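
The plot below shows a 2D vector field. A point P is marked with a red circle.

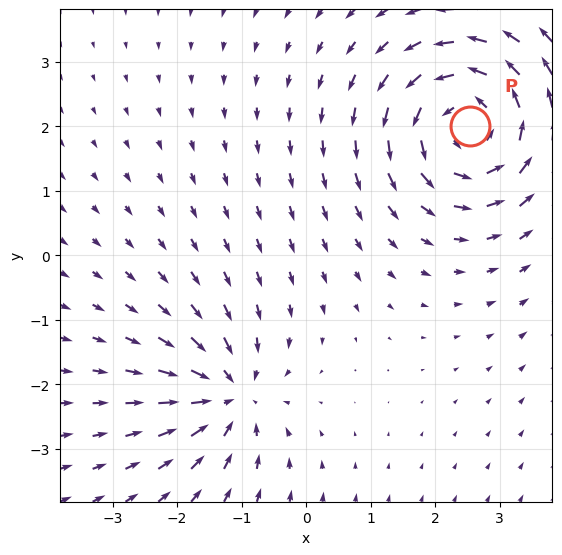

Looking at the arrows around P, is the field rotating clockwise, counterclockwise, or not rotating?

Near P at (2.5, 2.0) the arrows circulate counterclockwise. The curl (z-component) there is about +5; positive curl means counterclockwise rotation.

counterclockwise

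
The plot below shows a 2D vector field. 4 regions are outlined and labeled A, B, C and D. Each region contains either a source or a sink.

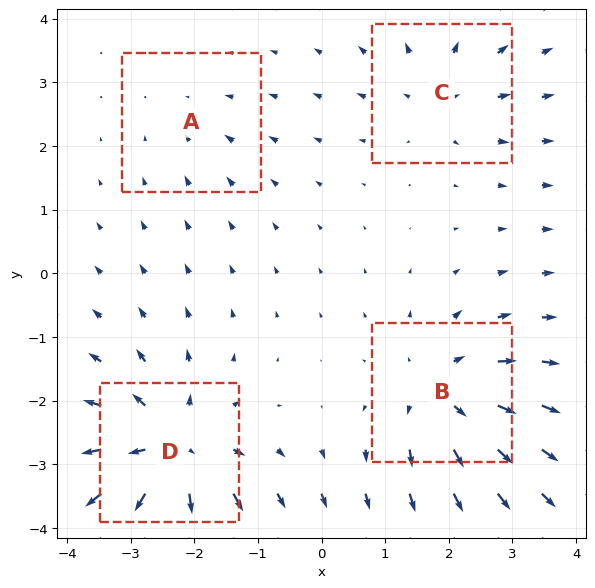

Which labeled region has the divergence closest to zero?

Divergence at each region's feature centre — A: about -2, B: about +5, C: about +4, D: about +7. Region A is closest to zero.

A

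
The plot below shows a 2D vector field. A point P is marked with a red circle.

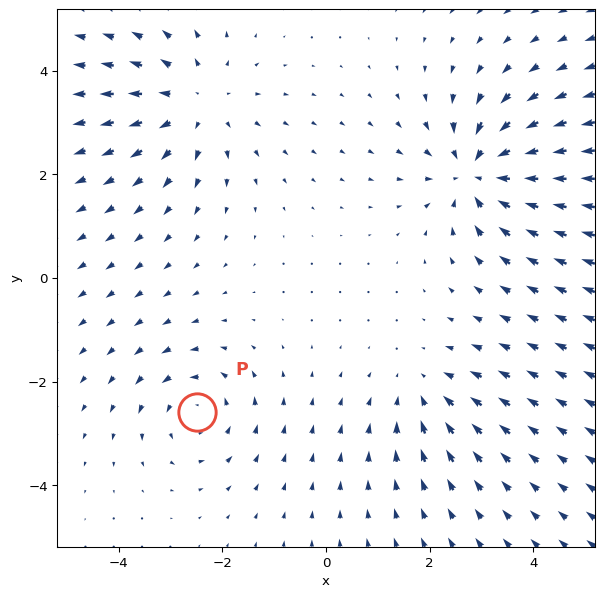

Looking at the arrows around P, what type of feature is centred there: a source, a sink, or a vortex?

vortex

At P (-2.5, -2.6) the arrows circulate counterclockwise. Divergence ≈0, curl about +3 — near-zero divergence with nonzero curl is a vortex.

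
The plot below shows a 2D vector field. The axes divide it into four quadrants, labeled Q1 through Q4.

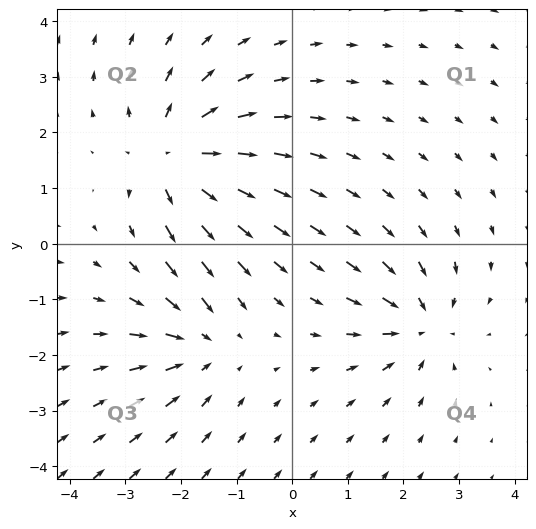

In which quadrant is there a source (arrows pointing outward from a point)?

Q2

The source sits at approximately (-2.1, 1.6), which lies in quadrant Q2. The divergence there is about +4, positive as expected for a source.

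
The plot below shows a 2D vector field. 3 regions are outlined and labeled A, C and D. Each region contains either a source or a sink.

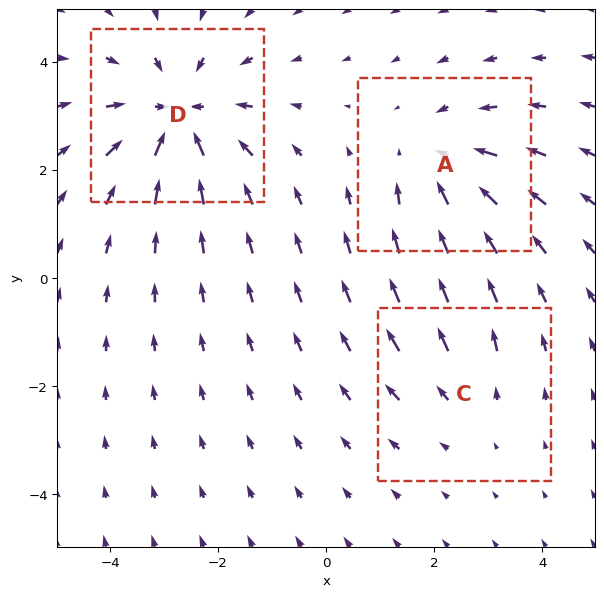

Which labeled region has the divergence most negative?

Divergence at each region's feature centre — A: about -3, C: about +2, D: about -4. Region D is most negative.

D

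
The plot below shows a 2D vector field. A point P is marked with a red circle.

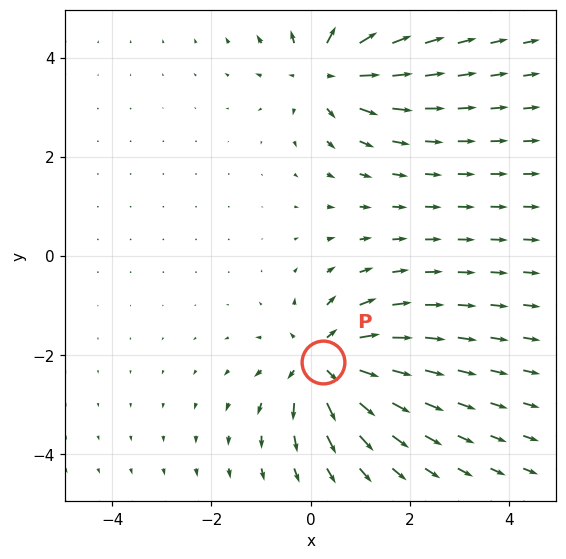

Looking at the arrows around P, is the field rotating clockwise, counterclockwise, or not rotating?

Near P at (0.3, -2.1) the arrows show no circulation. The curl there is ≈0.

not rotating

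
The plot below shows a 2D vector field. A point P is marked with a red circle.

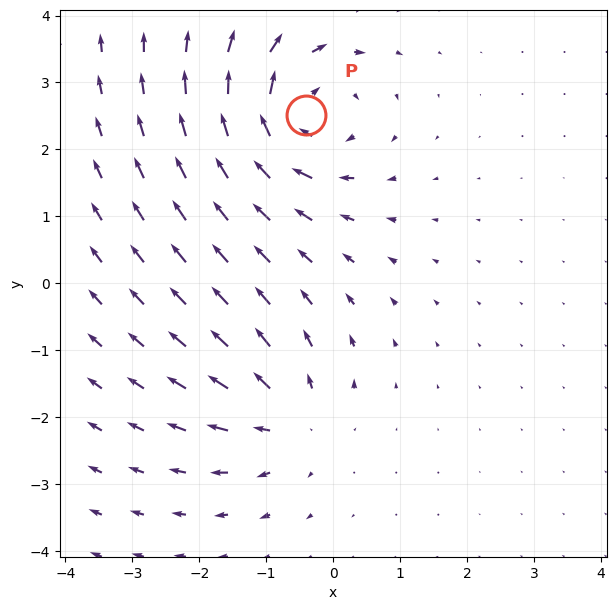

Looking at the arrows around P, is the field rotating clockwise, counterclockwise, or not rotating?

clockwise

Near P at (-0.4, 2.5) the arrows circulate clockwise. The curl (z-component) there is about -5; negative curl means clockwise rotation.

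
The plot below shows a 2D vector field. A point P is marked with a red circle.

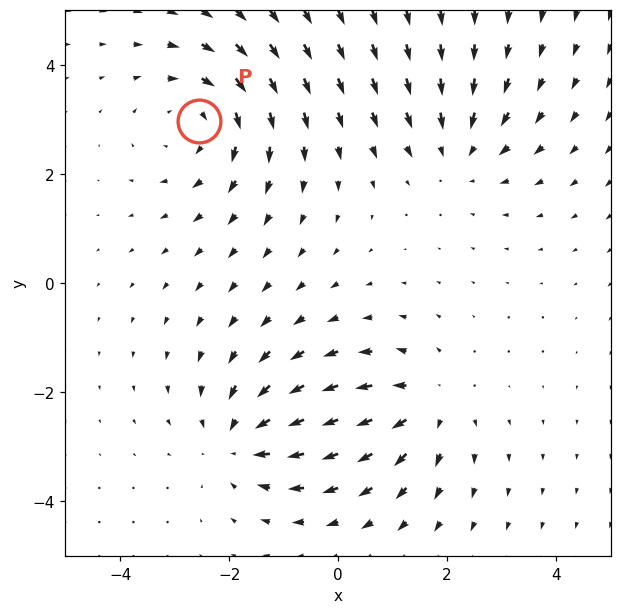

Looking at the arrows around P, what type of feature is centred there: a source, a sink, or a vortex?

At P (-2.6, 3.0) the arrows circulate clockwise. Divergence ≈0, curl about -3 — near-zero divergence with nonzero curl is a vortex.

vortex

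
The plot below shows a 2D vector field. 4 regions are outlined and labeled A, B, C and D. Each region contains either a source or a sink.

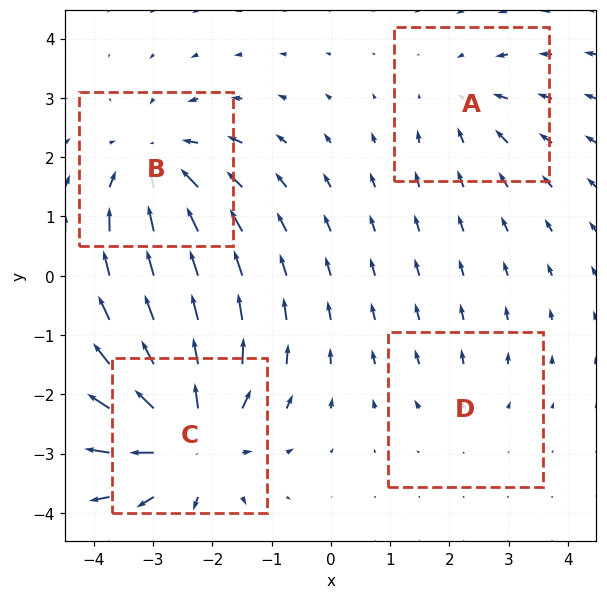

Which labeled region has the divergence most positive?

C

Divergence at each region's feature centre — A: about -3, B: about -5, C: about +7, D: about +2. Region C is most positive.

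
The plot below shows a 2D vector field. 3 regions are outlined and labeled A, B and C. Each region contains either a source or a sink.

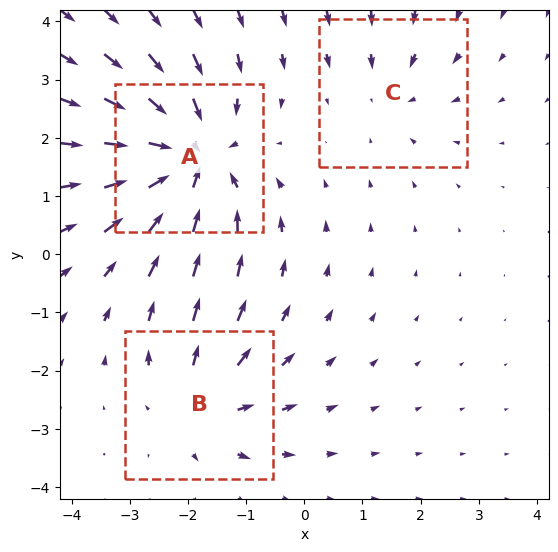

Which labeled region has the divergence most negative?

Divergence at each region's feature centre — A: about -5, B: about +3, C: about -2. Region A is most negative.

A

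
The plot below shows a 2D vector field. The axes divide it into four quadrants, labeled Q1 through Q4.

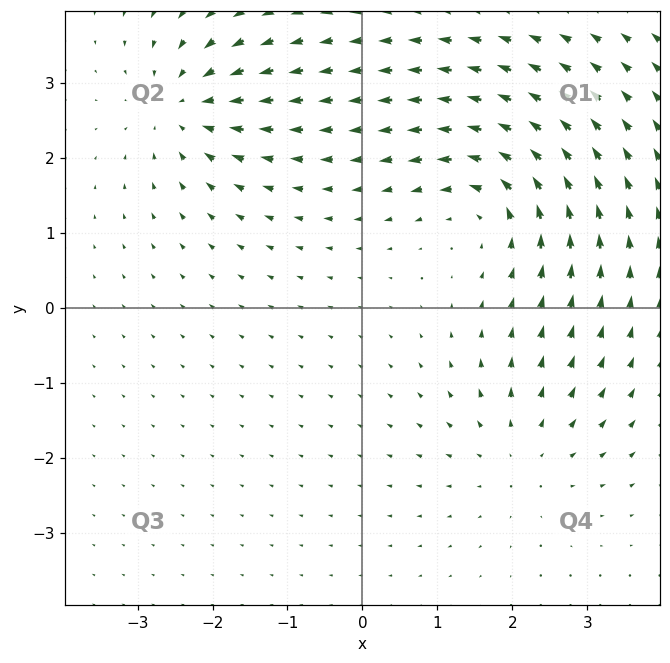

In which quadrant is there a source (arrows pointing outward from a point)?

Q4

The source sits at approximately (2.1, -1.9), which lies in quadrant Q4. The divergence there is about +3, positive as expected for a source.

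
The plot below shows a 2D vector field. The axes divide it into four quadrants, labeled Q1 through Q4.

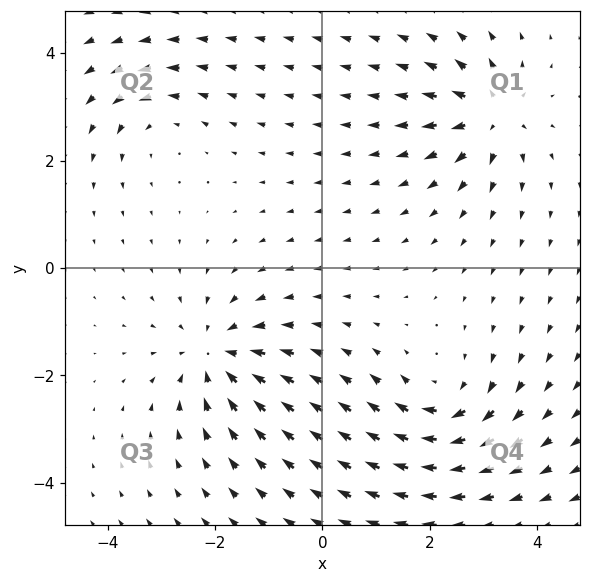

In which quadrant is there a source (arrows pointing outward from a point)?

The source sits at approximately (3.1, 2.8), which lies in quadrant Q1. The divergence there is about +5, positive as expected for a source.

Q1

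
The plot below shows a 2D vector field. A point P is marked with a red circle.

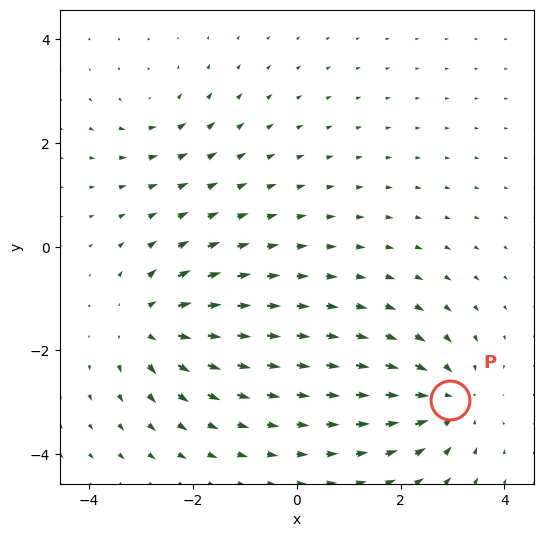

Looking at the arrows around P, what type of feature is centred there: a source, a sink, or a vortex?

At P (2.9, -3.0) the arrows converge inward. Divergence about -5, curl ≈0 — negative divergence with near-zero curl is a sink.

sink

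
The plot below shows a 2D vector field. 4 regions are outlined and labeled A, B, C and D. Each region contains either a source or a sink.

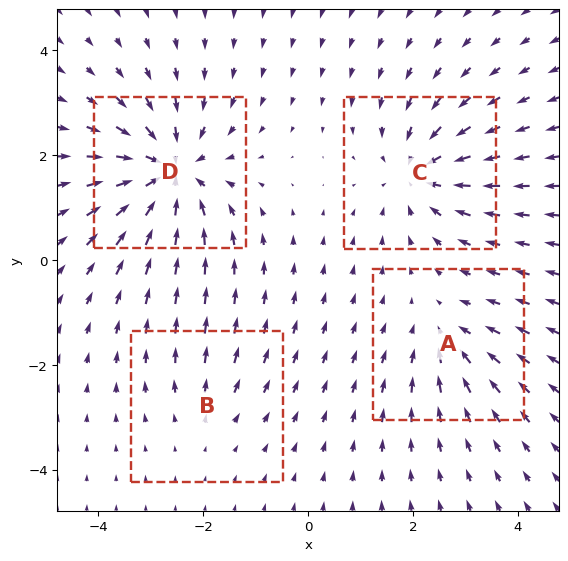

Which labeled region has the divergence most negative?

D

Divergence at each region's feature centre — A: about -3, B: about +2, C: about -5, D: about -7. Region D is most negative.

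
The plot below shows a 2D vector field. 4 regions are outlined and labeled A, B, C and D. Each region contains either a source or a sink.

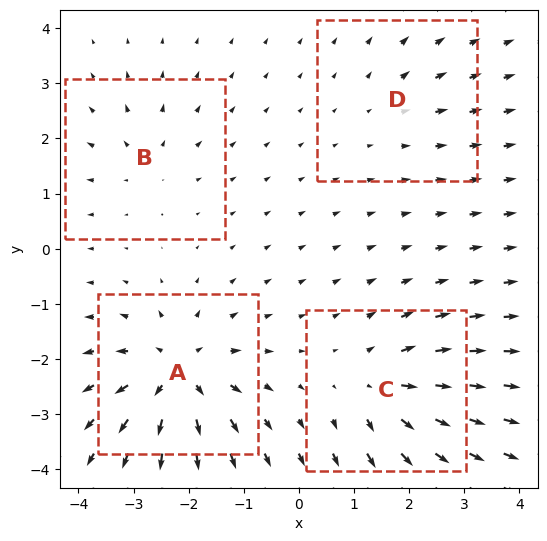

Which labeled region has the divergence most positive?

Divergence at each region's feature centre — A: about +8, B: about +4, C: about +6, D: about +2. Region A is most positive.

A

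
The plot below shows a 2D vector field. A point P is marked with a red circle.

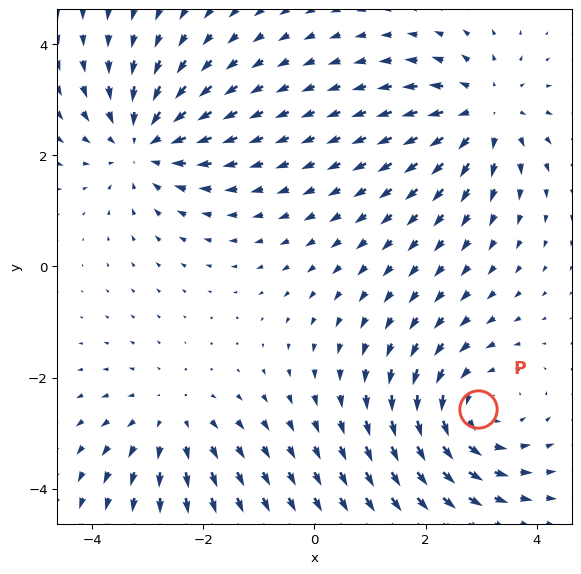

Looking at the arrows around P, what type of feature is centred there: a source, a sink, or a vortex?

vortex

At P (2.9, -2.6) the arrows circulate counterclockwise. Divergence ≈0, curl about +4 — near-zero divergence with nonzero curl is a vortex.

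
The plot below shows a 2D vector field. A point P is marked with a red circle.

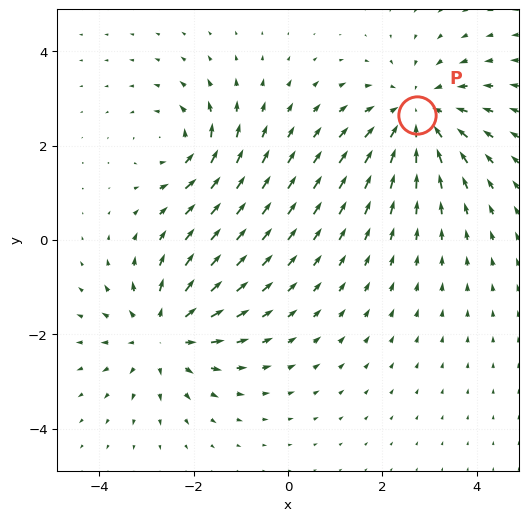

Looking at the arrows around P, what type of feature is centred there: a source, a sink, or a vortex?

At P (2.7, 2.6) the arrows converge inward. Divergence about -4, curl ≈0 — negative divergence with near-zero curl is a sink.

sink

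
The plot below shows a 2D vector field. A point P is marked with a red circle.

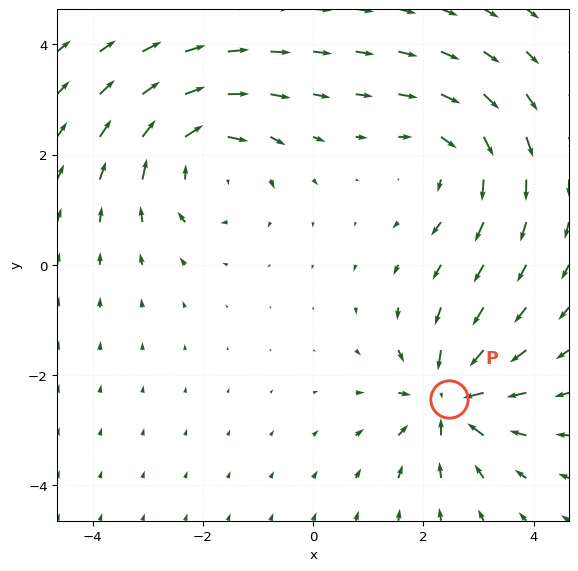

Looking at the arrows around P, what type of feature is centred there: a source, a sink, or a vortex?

At P (2.5, -2.4) the arrows converge inward. Divergence about -5, curl ≈0 — negative divergence with near-zero curl is a sink.

sink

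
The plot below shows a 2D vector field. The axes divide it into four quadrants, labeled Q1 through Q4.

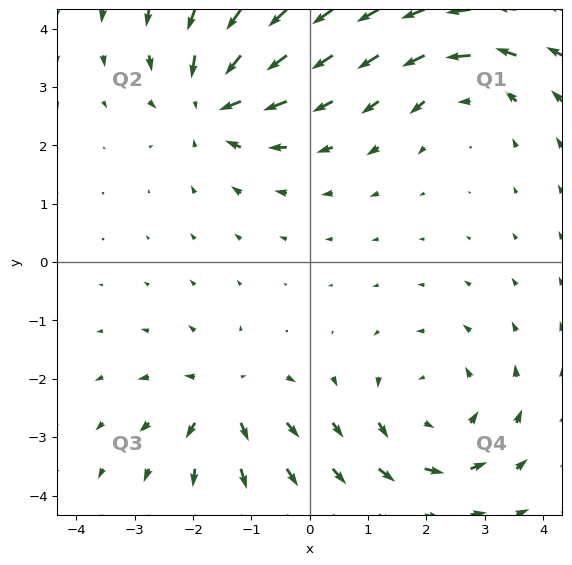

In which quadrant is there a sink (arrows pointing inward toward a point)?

Q2

The sink sits at approximately (-1.7, 2.7), which lies in quadrant Q2. The divergence there is about -6, negative as expected for a sink.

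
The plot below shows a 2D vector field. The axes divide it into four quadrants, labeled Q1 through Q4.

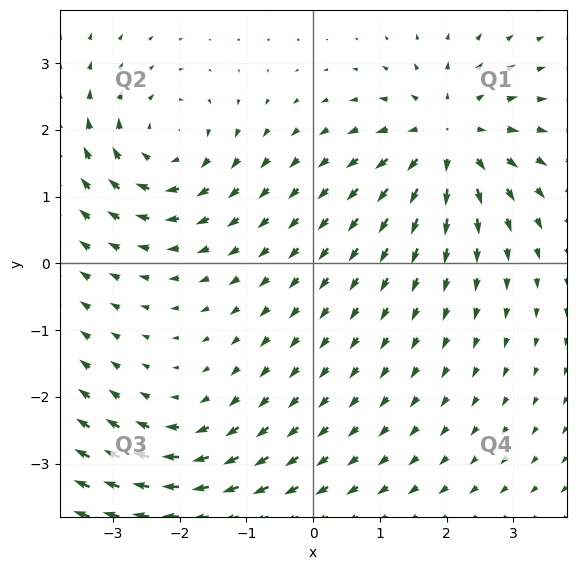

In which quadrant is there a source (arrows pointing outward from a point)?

Q1

The source sits at approximately (2.0, 1.9), which lies in quadrant Q1. The divergence there is about +6, positive as expected for a source.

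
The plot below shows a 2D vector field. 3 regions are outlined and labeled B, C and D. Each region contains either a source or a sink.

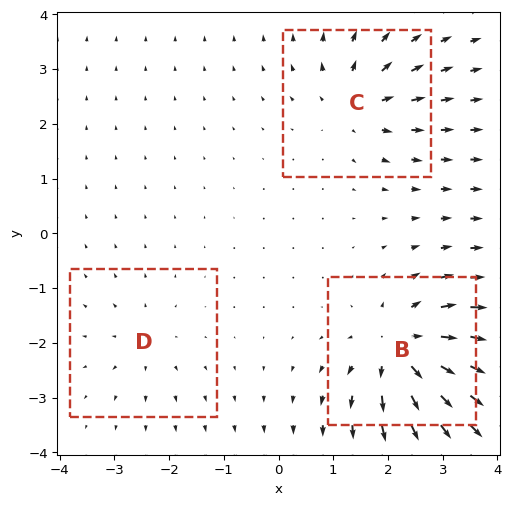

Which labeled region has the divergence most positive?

Divergence at each region's feature centre — B: about +6, C: about +4, D: about +2. Region B is most positive.

B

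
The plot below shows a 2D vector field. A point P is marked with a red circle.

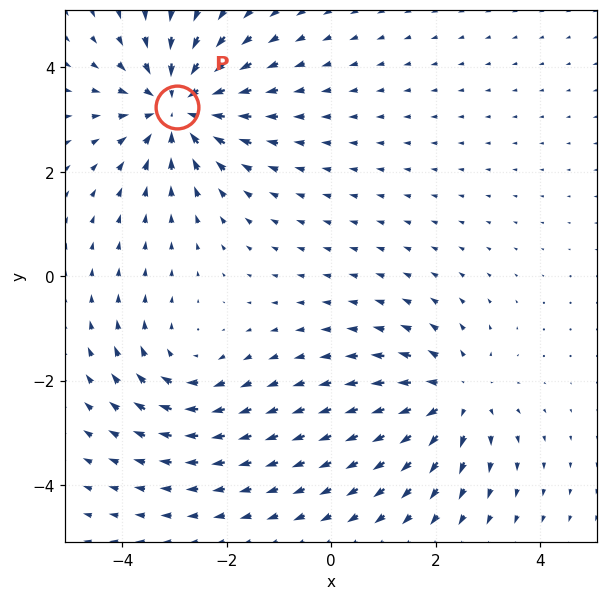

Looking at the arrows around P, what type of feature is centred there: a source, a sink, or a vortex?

At P (-2.9, 3.2) the arrows converge inward. Divergence about -5, curl ≈0 — negative divergence with near-zero curl is a sink.

sink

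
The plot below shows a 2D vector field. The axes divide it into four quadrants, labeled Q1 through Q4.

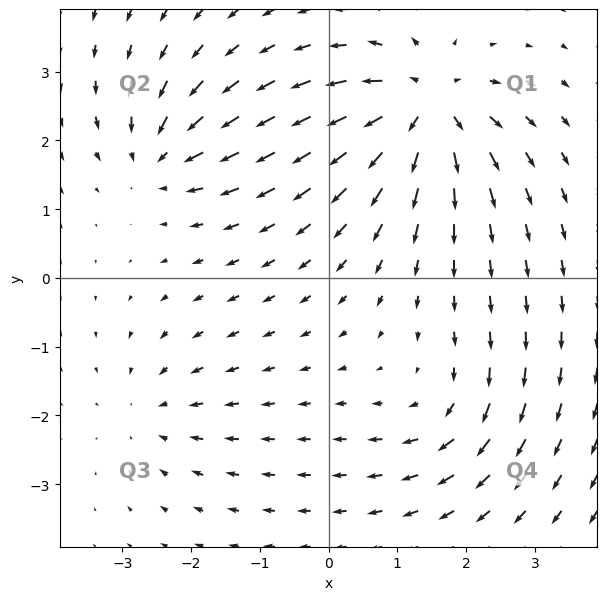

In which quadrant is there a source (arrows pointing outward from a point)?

Q1

The source sits at approximately (1.4, 2.5), which lies in quadrant Q1. The divergence there is about +7, positive as expected for a source.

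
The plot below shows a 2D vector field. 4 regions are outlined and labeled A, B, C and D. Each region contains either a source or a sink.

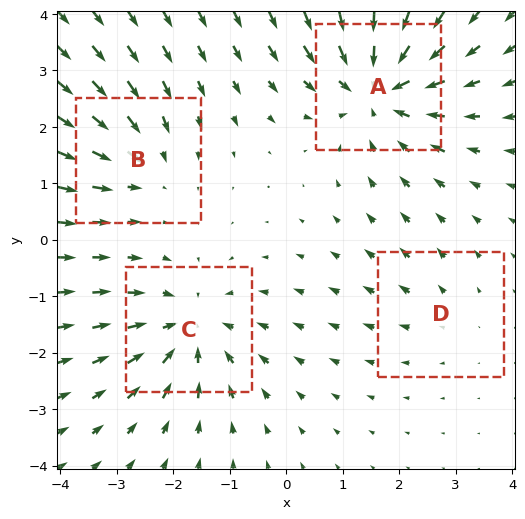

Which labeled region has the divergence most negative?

A

Divergence at each region's feature centre — A: about -6, B: about -4, C: about -5, D: about +2. Region A is most negative.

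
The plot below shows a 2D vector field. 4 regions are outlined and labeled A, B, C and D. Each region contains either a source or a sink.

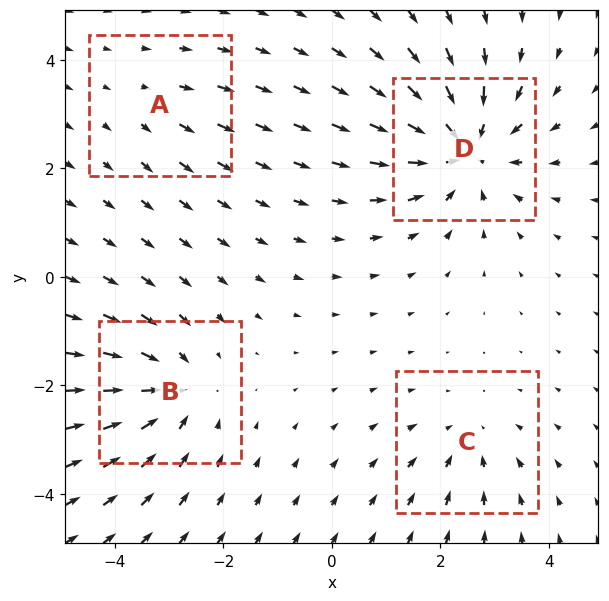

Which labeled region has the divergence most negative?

D

Divergence at each region's feature centre — A: about +2, B: about -4, C: about -3, D: about -6. Region D is most negative.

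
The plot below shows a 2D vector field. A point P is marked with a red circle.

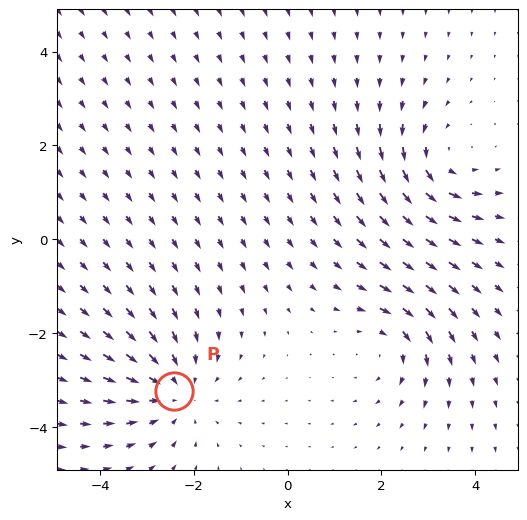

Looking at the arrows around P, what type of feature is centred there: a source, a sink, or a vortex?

sink

At P (-2.4, -3.2) the arrows converge inward. Divergence about -3, curl ≈0 — negative divergence with near-zero curl is a sink.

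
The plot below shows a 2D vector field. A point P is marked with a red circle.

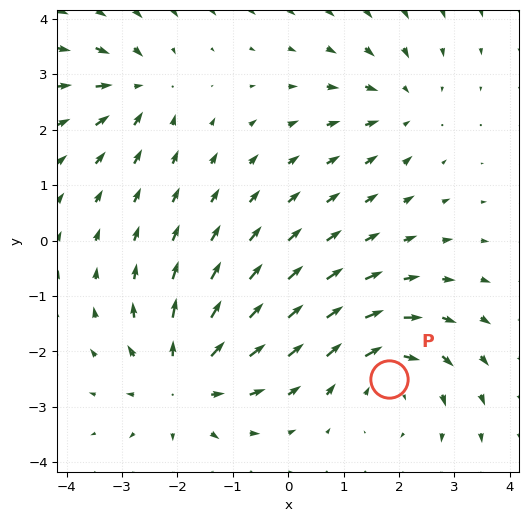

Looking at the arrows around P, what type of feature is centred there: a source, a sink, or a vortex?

At P (1.8, -2.5) the arrows circulate clockwise. Divergence ≈0, curl about -4 — near-zero divergence with nonzero curl is a vortex.

vortex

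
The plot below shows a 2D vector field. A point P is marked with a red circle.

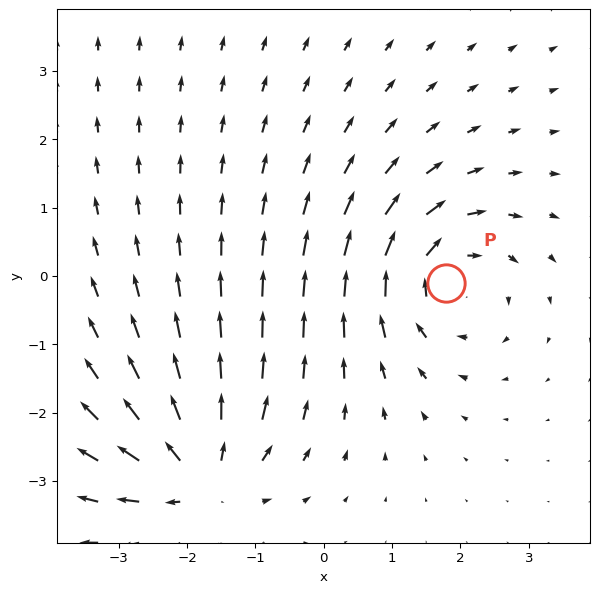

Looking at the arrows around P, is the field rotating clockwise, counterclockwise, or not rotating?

clockwise

Near P at (1.8, -0.1) the arrows circulate clockwise. The curl (z-component) there is about -5; negative curl means clockwise rotation.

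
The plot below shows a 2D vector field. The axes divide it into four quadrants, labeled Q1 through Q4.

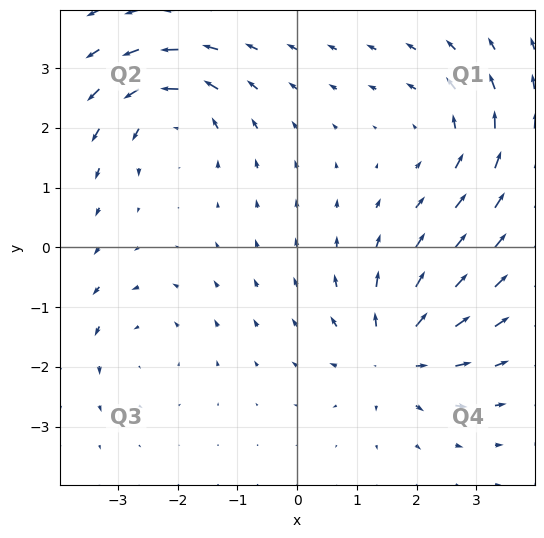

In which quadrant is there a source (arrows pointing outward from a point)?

The source sits at approximately (1.6, -1.8), which lies in quadrant Q4. The divergence there is about +5, positive as expected for a source.

Q4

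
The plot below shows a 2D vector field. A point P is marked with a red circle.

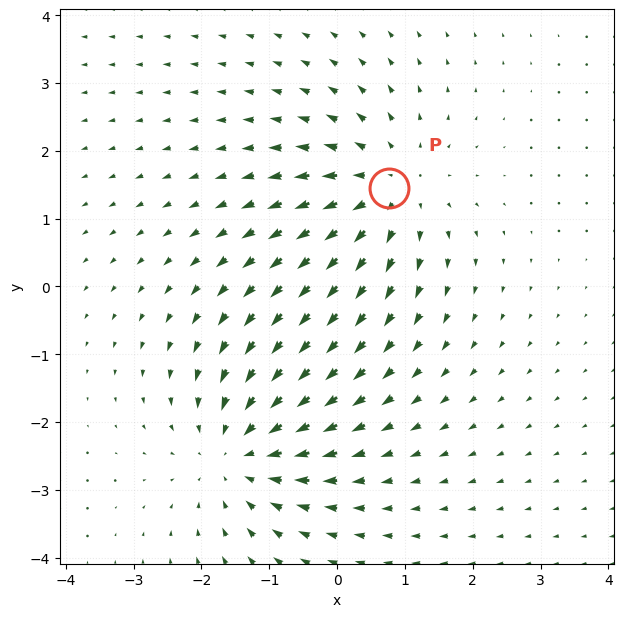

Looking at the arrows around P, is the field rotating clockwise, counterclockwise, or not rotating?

Near P at (0.8, 1.4) the arrows show no circulation. The curl there is ≈0.

not rotating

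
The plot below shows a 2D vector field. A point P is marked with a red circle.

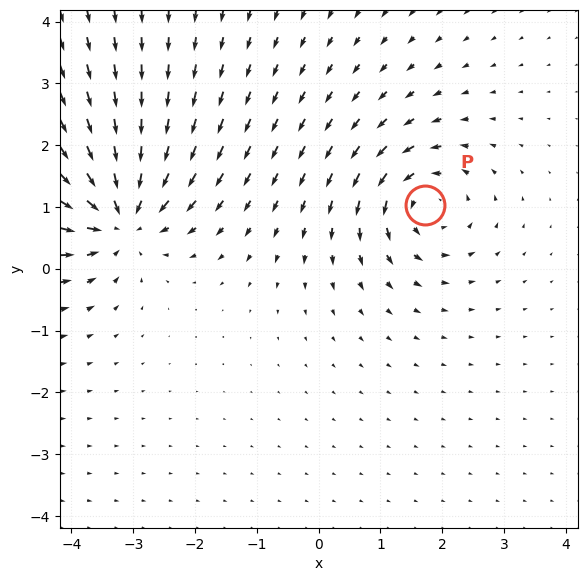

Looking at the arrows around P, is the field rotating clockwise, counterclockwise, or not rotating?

Near P at (1.7, 1.0) the arrows circulate counterclockwise. The curl (z-component) there is about +4; positive curl means counterclockwise rotation.

counterclockwise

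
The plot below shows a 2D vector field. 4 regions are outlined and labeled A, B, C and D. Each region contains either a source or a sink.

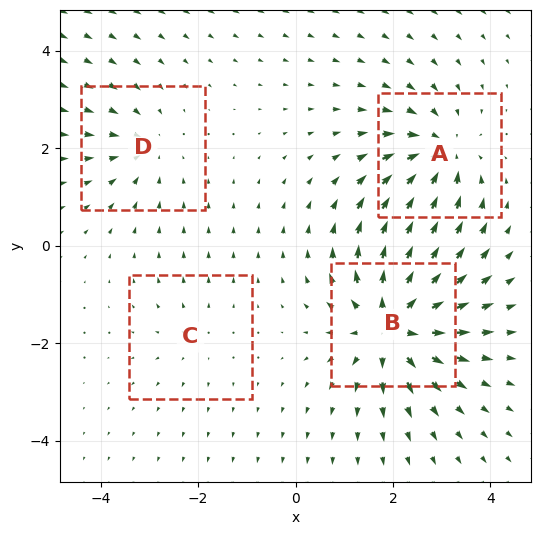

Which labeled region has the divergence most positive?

B

Divergence at each region's feature centre — A: about -5, B: about +7, C: about +2, D: about -3. Region B is most positive.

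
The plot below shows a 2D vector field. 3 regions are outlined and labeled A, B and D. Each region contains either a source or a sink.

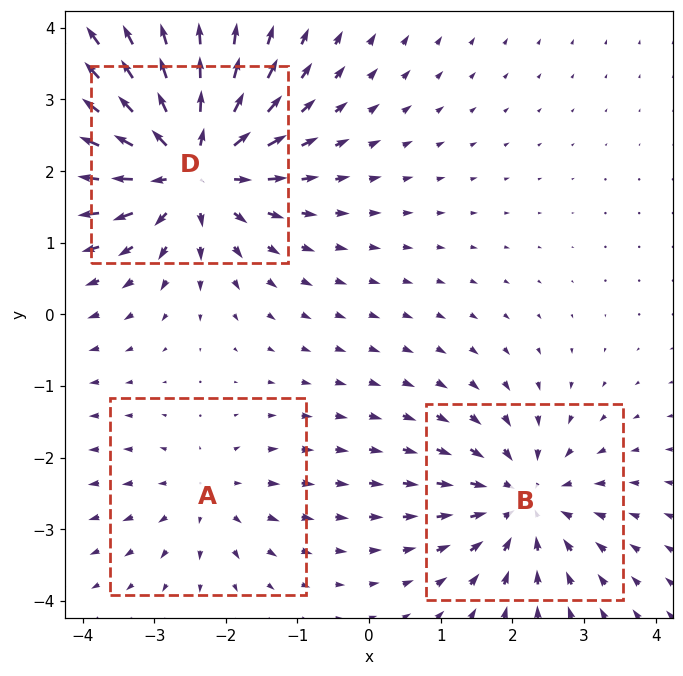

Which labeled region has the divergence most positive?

D

Divergence at each region's feature centre — A: about +2, B: about -4, D: about +5. Region D is most positive.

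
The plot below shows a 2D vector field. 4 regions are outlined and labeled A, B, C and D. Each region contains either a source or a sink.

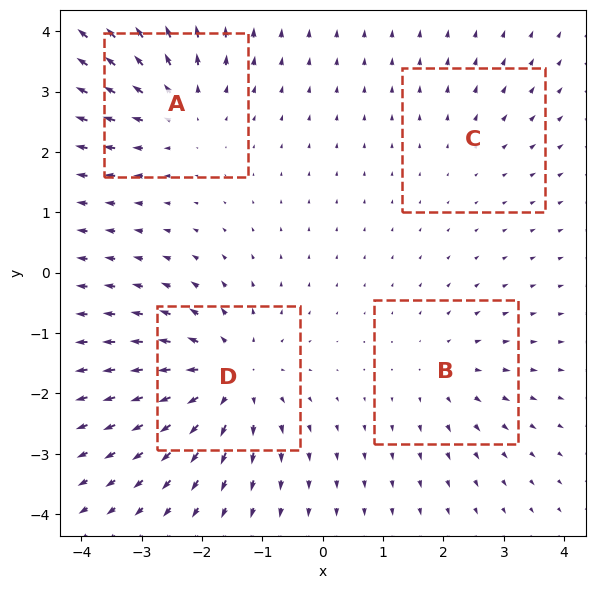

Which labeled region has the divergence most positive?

Divergence at each region's feature centre — A: about +4, B: about +3, C: about +2, D: about +6. Region D is most positive.

D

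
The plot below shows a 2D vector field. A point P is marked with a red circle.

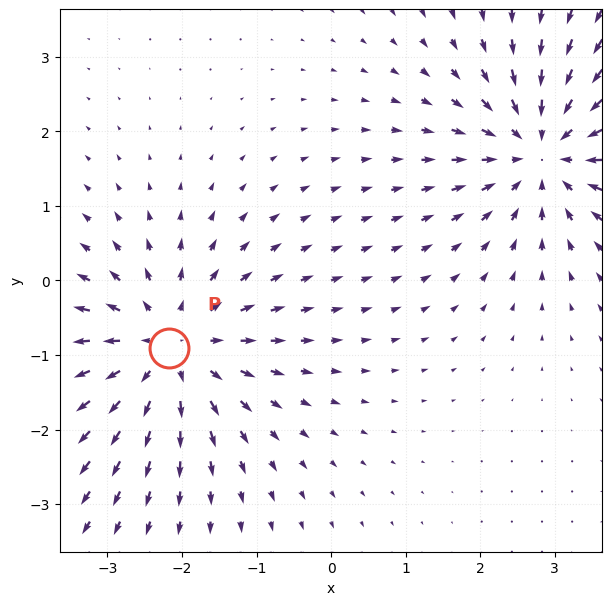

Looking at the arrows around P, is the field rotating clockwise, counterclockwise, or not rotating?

not rotating

Near P at (-2.2, -0.9) the arrows show no circulation. The curl there is ≈0.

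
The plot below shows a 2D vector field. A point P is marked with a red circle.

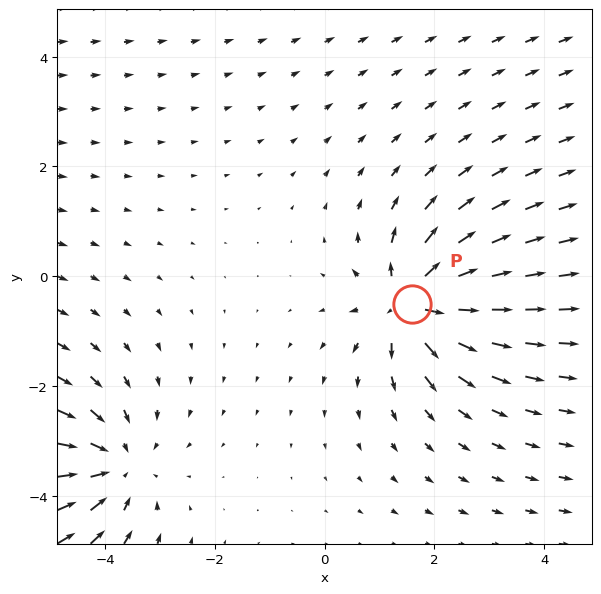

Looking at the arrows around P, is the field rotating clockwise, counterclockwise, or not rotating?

Near P at (1.6, -0.5) the arrows show no circulation. The curl there is ≈0.

not rotating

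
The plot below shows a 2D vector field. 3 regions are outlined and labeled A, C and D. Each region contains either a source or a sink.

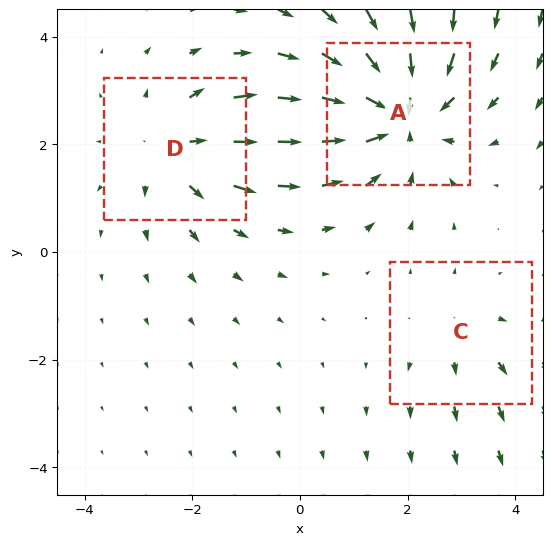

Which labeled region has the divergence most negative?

Divergence at each region's feature centre — A: about -4, C: about +2, D: about +3. Region A is most negative.

A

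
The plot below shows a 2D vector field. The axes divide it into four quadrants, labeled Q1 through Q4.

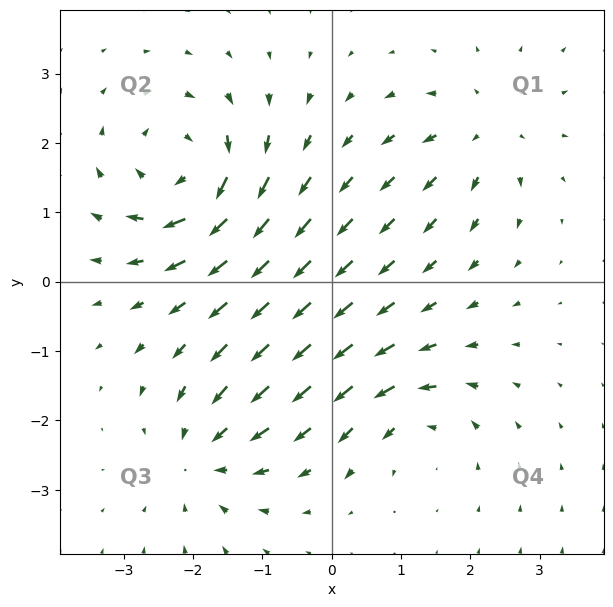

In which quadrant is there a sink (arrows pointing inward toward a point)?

Q3

The sink sits at approximately (-1.8, -2.5), which lies in quadrant Q3. The divergence there is about -4, negative as expected for a sink.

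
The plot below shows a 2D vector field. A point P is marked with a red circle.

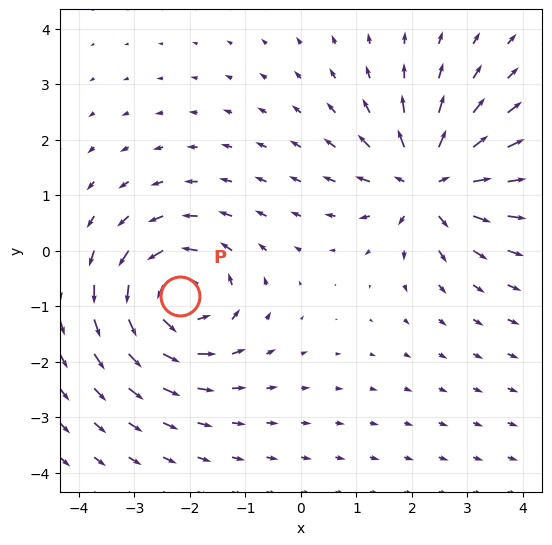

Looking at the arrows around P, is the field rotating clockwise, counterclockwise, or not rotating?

counterclockwise

Near P at (-2.2, -0.8) the arrows circulate counterclockwise. The curl (z-component) there is about +4; positive curl means counterclockwise rotation.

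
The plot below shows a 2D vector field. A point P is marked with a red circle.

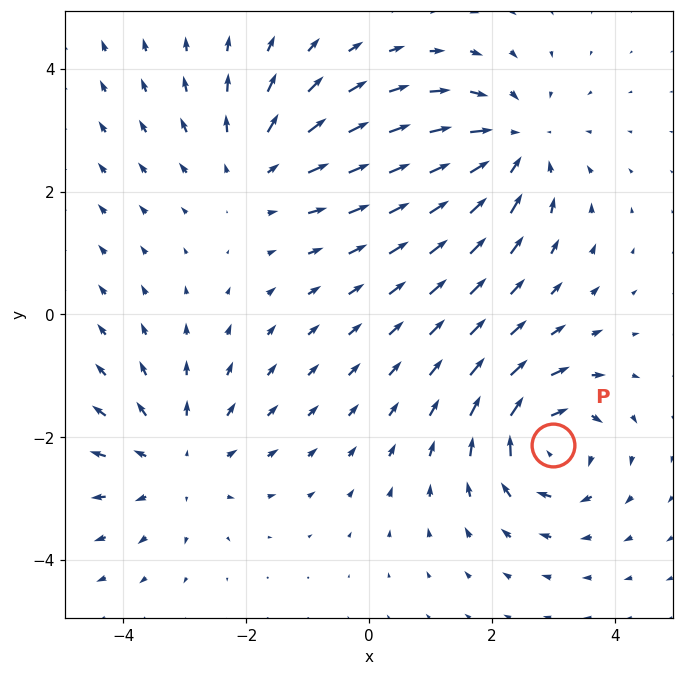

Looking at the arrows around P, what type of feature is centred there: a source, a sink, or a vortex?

At P (3.0, -2.1) the arrows circulate clockwise. Divergence ≈0, curl about -6 — near-zero divergence with nonzero curl is a vortex.

vortex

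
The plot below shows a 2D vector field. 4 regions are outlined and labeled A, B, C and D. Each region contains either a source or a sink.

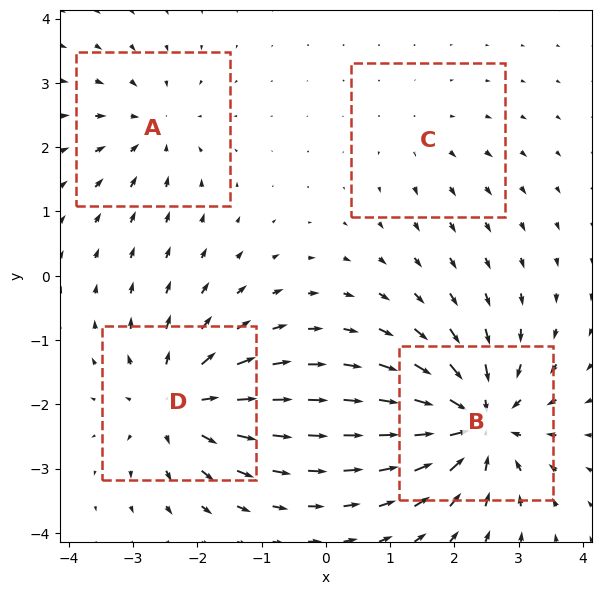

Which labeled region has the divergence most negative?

Divergence at each region's feature centre — A: about -4, B: about -8, C: about +2, D: about +6. Region B is most negative.

B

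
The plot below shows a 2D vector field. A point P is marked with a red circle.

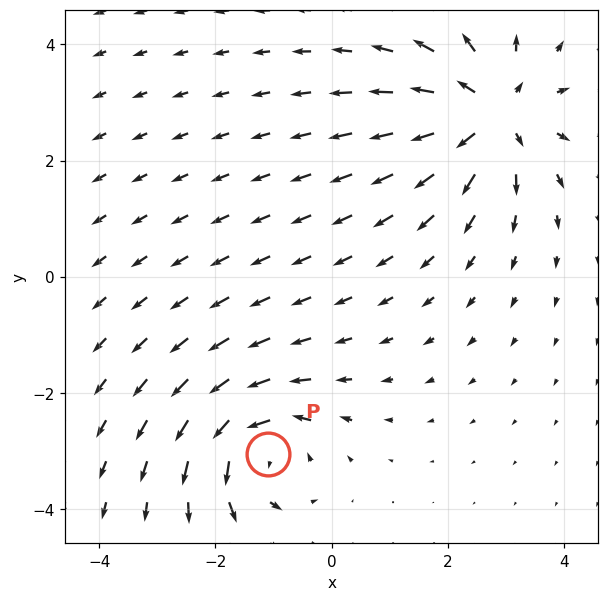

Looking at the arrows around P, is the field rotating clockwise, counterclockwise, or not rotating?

counterclockwise

Near P at (-1.1, -3.1) the arrows circulate counterclockwise. The curl (z-component) there is about +5; positive curl means counterclockwise rotation.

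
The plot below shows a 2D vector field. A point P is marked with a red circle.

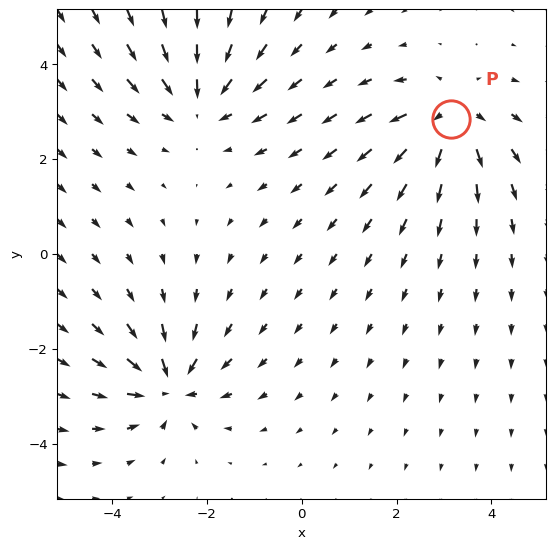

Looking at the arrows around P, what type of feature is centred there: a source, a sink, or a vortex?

source

At P (3.1, 2.8) the arrows spread outward. Divergence about +4, curl ≈0 — positive divergence with near-zero curl is a source.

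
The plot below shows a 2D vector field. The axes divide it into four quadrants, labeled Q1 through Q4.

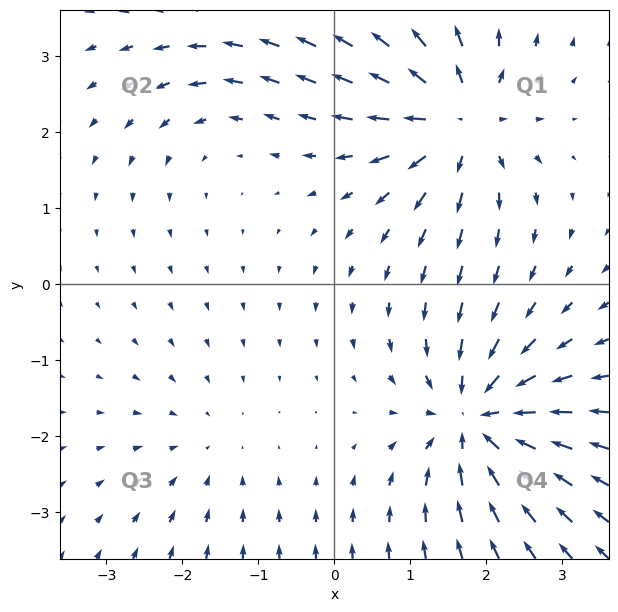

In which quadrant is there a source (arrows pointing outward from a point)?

The source sits at approximately (1.6, 2.2), which lies in quadrant Q1. The divergence there is about +6, positive as expected for a source.

Q1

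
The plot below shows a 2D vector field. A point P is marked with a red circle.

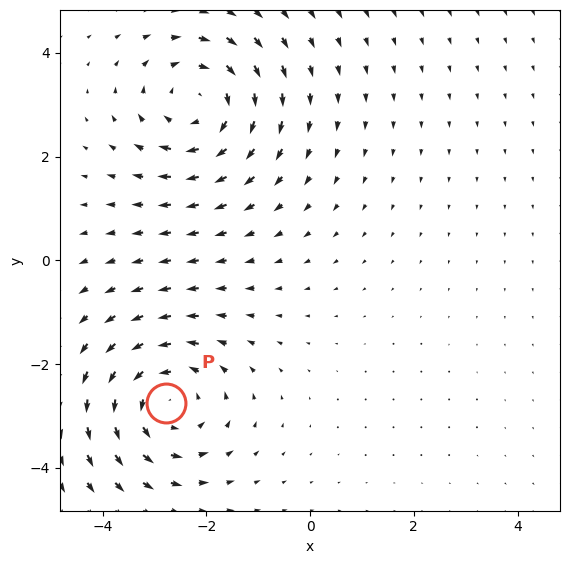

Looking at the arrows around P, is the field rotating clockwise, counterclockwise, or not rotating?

counterclockwise

Near P at (-2.8, -2.7) the arrows circulate counterclockwise. The curl (z-component) there is about +4; positive curl means counterclockwise rotation.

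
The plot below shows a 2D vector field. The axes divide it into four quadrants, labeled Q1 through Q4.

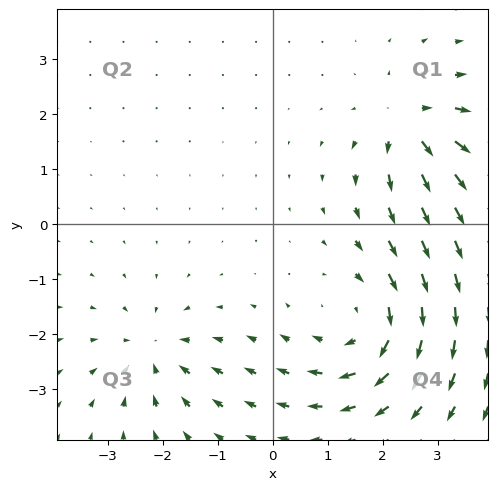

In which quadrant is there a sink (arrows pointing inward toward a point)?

The sink sits at approximately (-2.2, -2.3), which lies in quadrant Q3. The divergence there is about -4, negative as expected for a sink.

Q3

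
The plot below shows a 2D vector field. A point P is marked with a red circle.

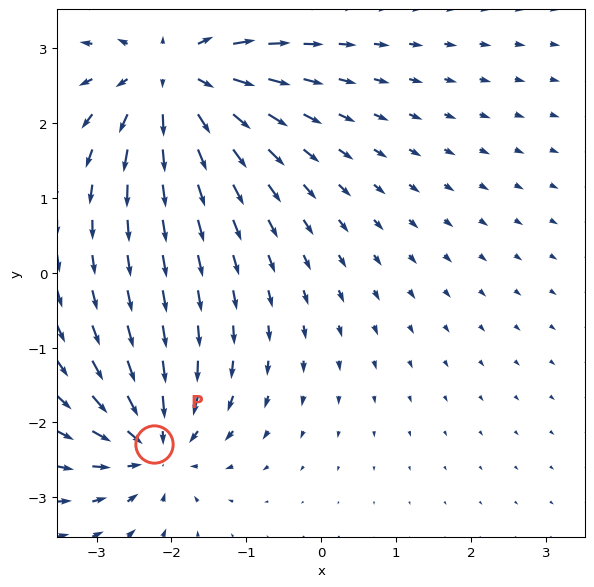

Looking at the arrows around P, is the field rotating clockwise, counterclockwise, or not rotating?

Near P at (-2.2, -2.3) the arrows show no circulation. The curl there is ≈0.

not rotating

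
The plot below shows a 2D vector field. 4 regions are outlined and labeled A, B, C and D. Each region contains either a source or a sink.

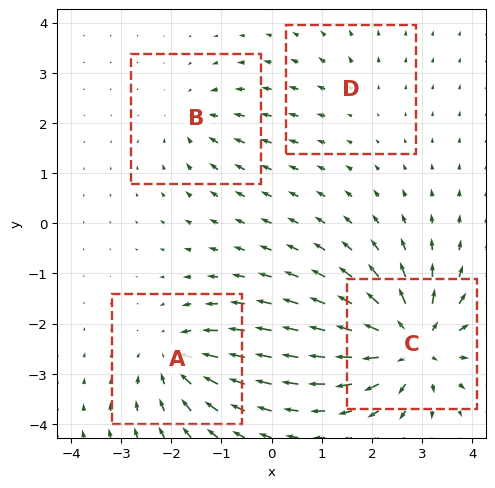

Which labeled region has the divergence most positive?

C

Divergence at each region's feature centre — A: about -5, B: about -3, C: about +8, D: about +2. Region C is most positive.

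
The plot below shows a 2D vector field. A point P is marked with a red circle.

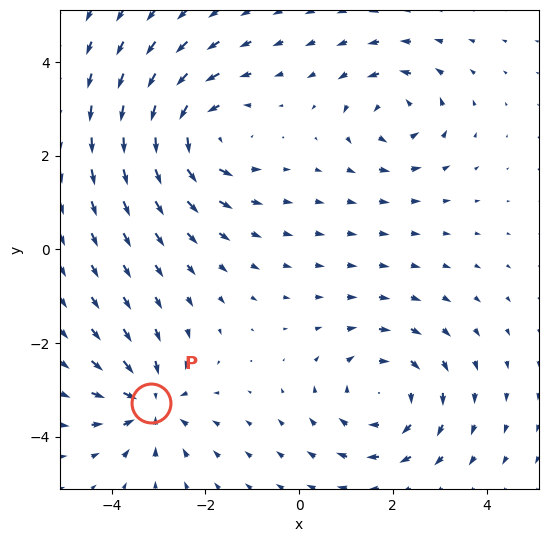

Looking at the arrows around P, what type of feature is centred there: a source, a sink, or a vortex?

At P (-3.2, -3.3) the arrows converge inward. Divergence about -5, curl ≈0 — negative divergence with near-zero curl is a sink.

sink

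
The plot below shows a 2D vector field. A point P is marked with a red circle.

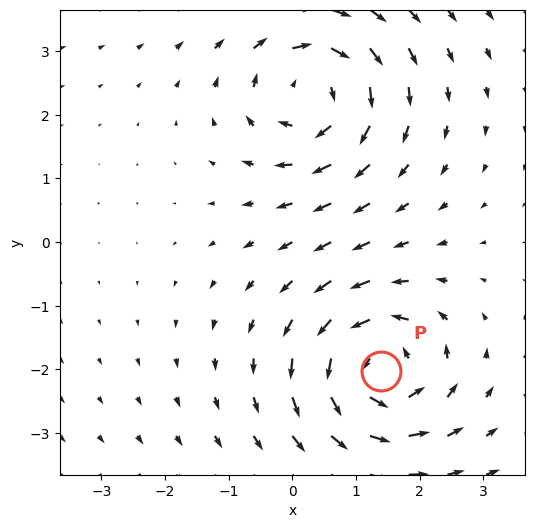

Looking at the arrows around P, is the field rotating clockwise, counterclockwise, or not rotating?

counterclockwise

Near P at (1.4, -2.0) the arrows circulate counterclockwise. The curl (z-component) there is about +5; positive curl means counterclockwise rotation.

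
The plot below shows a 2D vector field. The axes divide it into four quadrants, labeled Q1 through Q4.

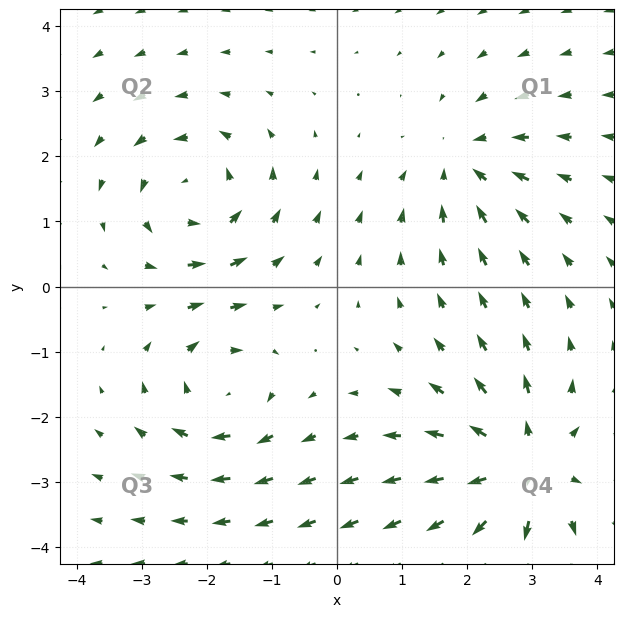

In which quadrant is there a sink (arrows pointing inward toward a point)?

Q1

The sink sits at approximately (1.9, 1.9), which lies in quadrant Q1. The divergence there is about -4, negative as expected for a sink.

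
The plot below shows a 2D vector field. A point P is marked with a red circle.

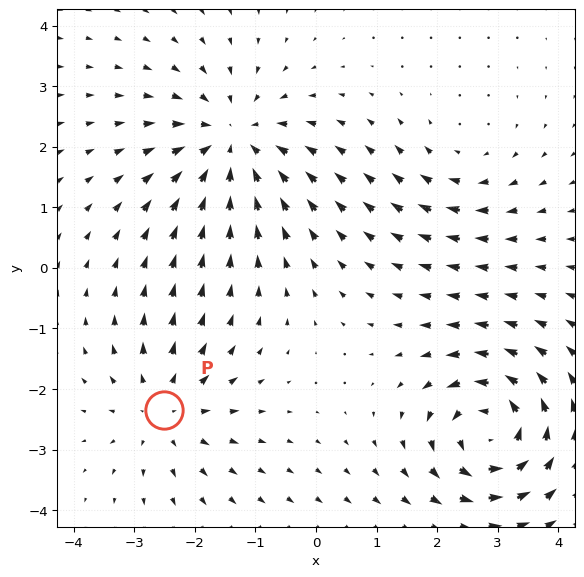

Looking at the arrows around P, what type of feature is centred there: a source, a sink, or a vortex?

source

At P (-2.5, -2.3) the arrows spread outward. Divergence about +4, curl ≈0 — positive divergence with near-zero curl is a source.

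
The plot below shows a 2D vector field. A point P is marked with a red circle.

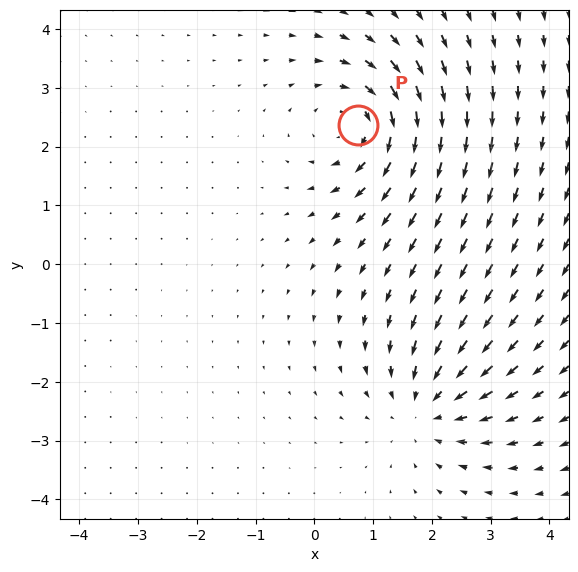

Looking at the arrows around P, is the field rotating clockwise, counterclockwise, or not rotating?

Near P at (0.8, 2.4) the arrows circulate clockwise. The curl (z-component) there is about -5; negative curl means clockwise rotation.

clockwise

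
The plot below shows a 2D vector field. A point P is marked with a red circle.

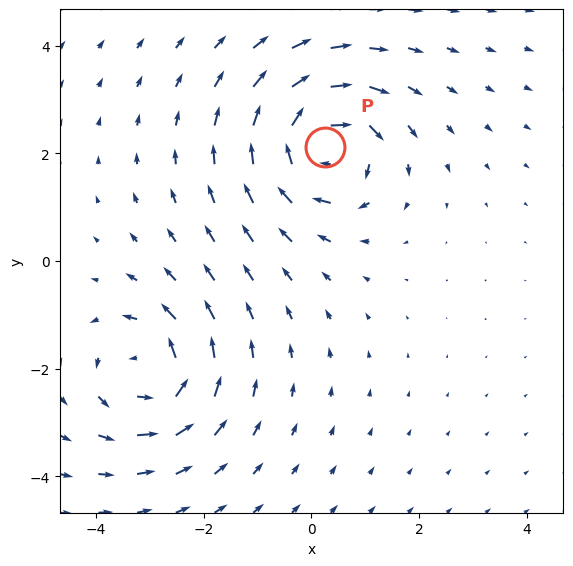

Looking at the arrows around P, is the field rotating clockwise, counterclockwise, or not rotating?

clockwise

Near P at (0.3, 2.1) the arrows circulate clockwise. The curl (z-component) there is about -7; negative curl means clockwise rotation.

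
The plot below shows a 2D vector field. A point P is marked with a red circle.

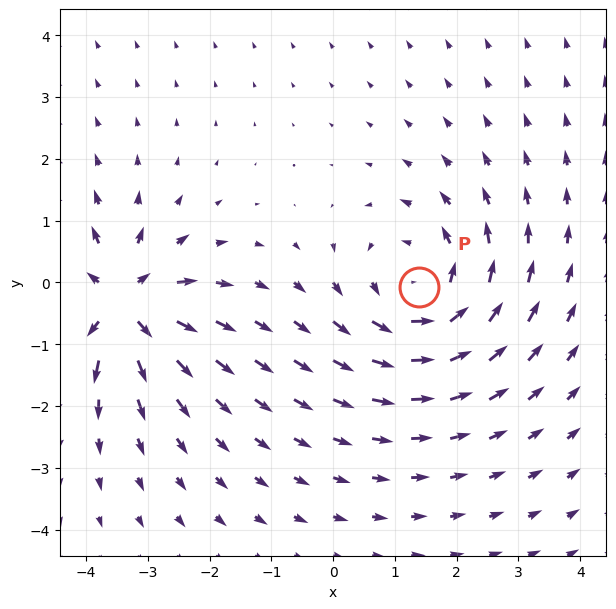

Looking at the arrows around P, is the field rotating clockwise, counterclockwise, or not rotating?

counterclockwise

Near P at (1.4, -0.1) the arrows circulate counterclockwise. The curl (z-component) there is about +4; positive curl means counterclockwise rotation.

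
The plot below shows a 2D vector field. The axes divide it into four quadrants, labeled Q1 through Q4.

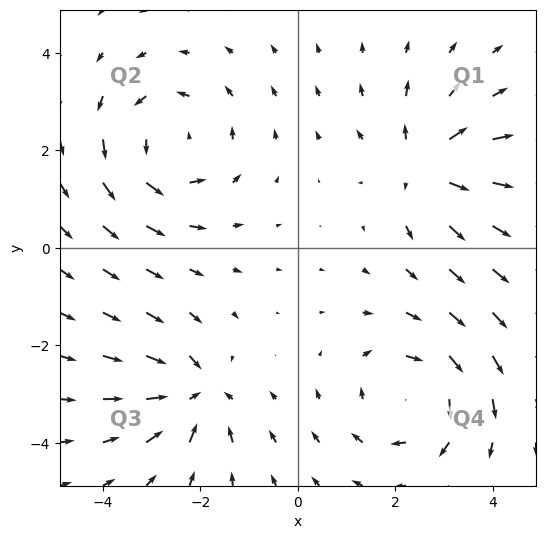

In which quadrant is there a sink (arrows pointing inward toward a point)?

Q3

The sink sits at approximately (-2.1, -3.0), which lies in quadrant Q3. The divergence there is about -4, negative as expected for a sink.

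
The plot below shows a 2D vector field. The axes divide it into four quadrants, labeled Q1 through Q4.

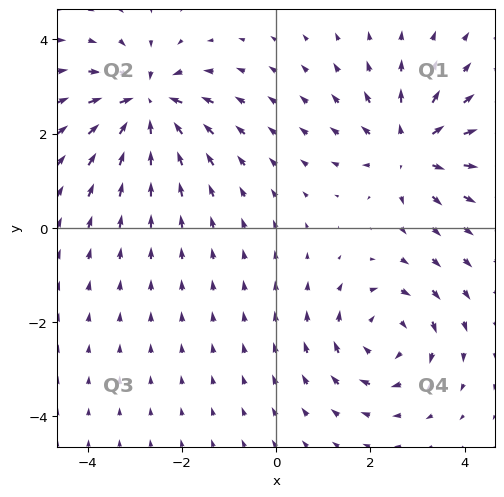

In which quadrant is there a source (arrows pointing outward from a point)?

The source sits at approximately (2.9, 1.7), which lies in quadrant Q1. The divergence there is about +4, positive as expected for a source.

Q1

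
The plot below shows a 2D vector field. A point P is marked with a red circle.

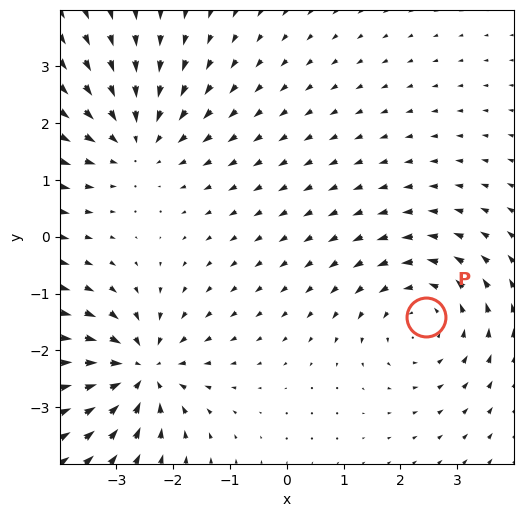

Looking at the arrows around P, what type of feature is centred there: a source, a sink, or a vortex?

vortex

At P (2.4, -1.4) the arrows circulate counterclockwise. Divergence ≈0, curl about +3 — near-zero divergence with nonzero curl is a vortex.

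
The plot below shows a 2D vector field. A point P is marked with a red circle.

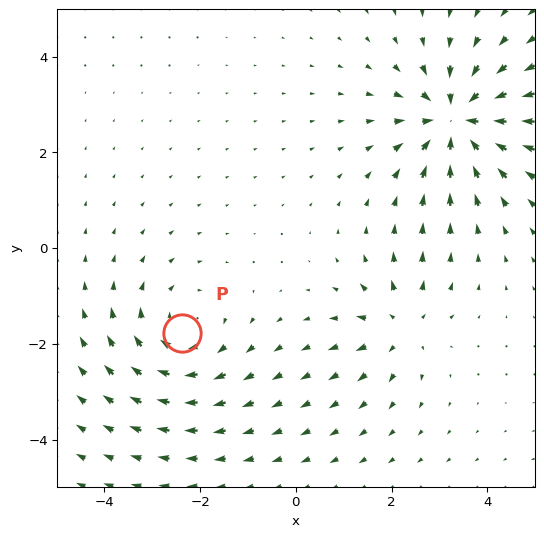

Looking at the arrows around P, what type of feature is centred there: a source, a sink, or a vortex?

At P (-2.4, -1.8) the arrows circulate clockwise. Divergence ≈0, curl about -3 — near-zero divergence with nonzero curl is a vortex.

vortex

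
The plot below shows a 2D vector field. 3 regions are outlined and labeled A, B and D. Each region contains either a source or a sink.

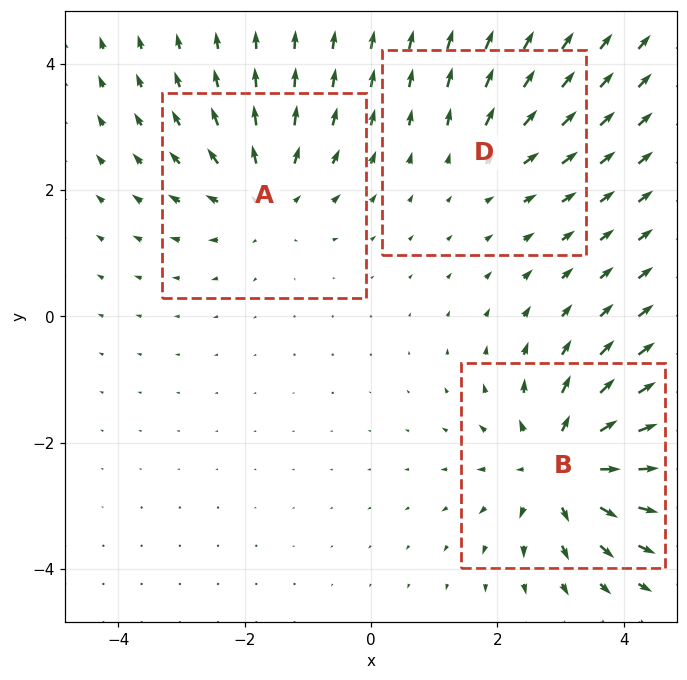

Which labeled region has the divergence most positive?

B

Divergence at each region's feature centre — A: about +4, B: about +5, D: about +2. Region B is most positive.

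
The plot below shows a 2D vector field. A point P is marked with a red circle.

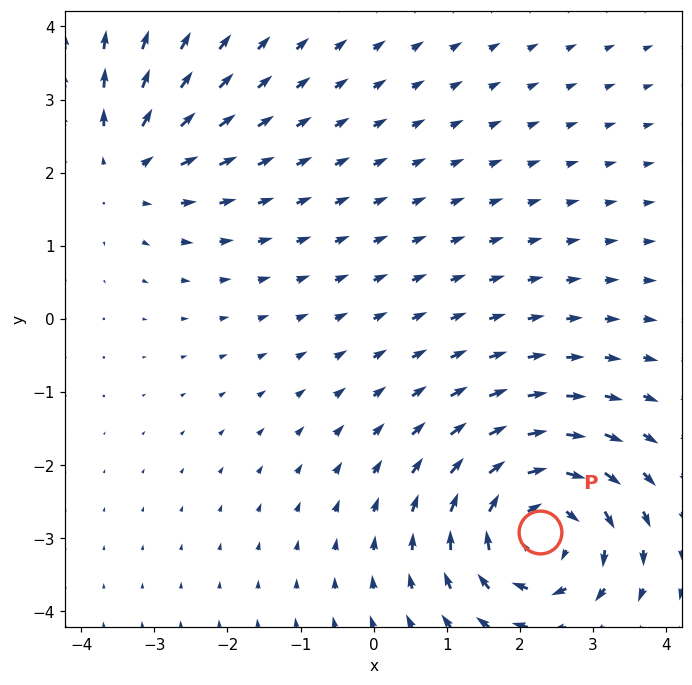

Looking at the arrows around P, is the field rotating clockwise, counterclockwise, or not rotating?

Near P at (2.3, -2.9) the arrows circulate clockwise. The curl (z-component) there is about -5; negative curl means clockwise rotation.

clockwise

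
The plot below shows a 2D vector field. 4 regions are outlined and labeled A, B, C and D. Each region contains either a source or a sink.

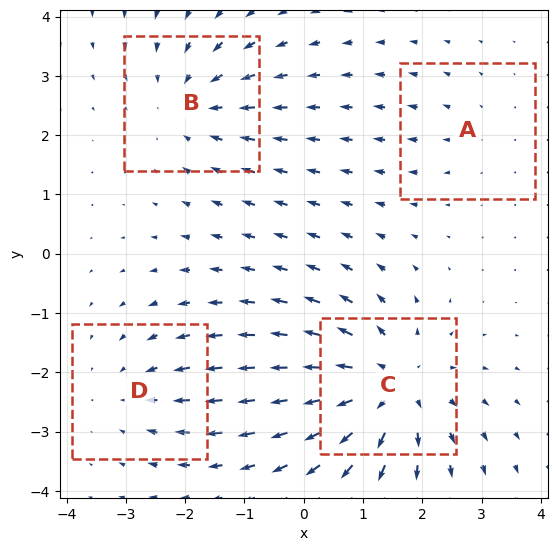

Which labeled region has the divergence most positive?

C

Divergence at each region's feature centre — A: about +2, B: about -4, C: about +6, D: about -3. Region C is most positive.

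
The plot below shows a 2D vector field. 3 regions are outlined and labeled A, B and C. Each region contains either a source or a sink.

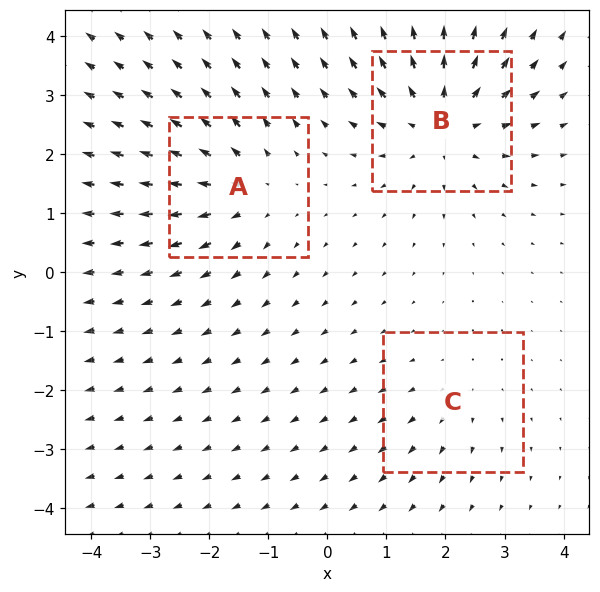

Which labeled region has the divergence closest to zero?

Divergence at each region's feature centre — A: about +3, B: about +4, C: about +2. Region C is closest to zero.

C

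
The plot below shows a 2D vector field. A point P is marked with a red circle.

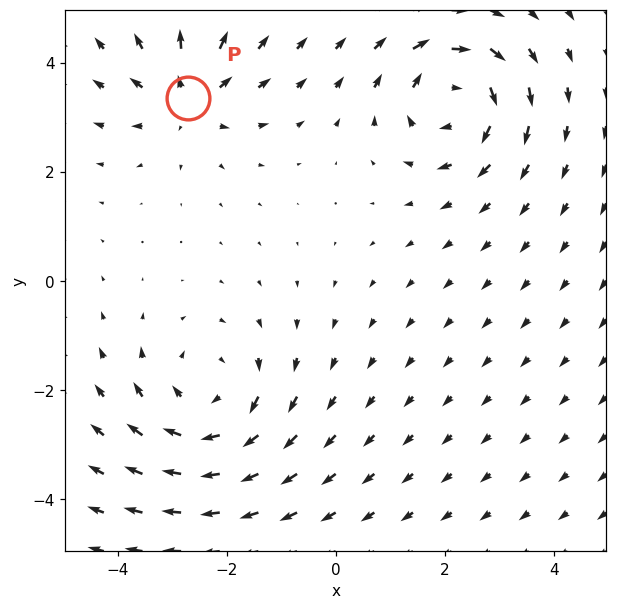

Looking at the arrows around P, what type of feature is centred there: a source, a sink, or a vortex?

source

At P (-2.7, 3.3) the arrows spread outward. Divergence about +4, curl ≈0 — positive divergence with near-zero curl is a source.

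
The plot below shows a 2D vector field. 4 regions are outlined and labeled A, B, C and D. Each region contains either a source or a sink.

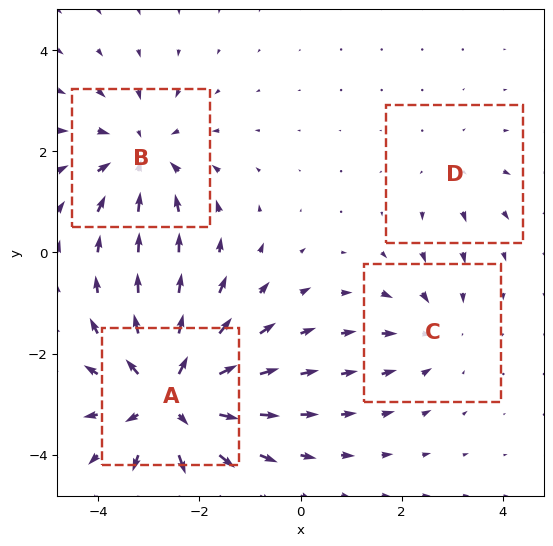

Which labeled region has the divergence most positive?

Divergence at each region's feature centre — A: about +6, B: about -4, C: about -3, D: about +2. Region A is most positive.

A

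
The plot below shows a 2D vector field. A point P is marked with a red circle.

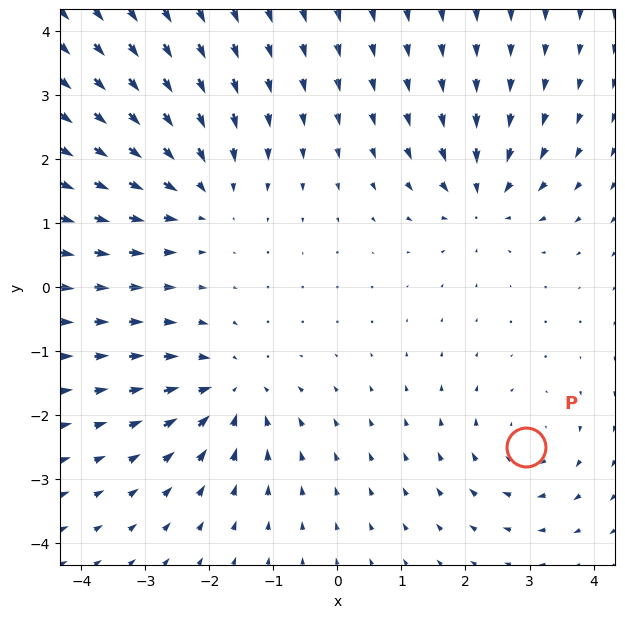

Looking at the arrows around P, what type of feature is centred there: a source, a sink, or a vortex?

At P (2.9, -2.5) the arrows circulate clockwise. Divergence ≈0, curl about -4 — near-zero divergence with nonzero curl is a vortex.

vortex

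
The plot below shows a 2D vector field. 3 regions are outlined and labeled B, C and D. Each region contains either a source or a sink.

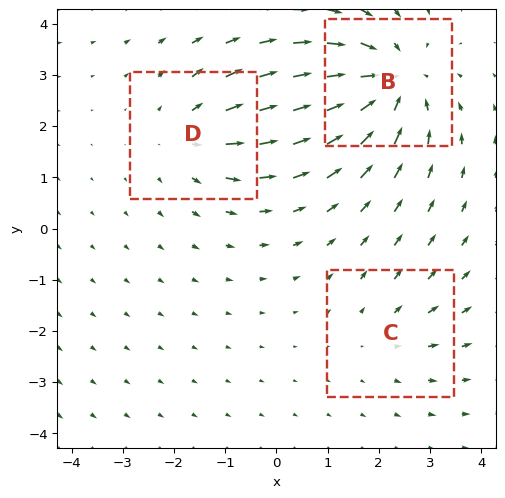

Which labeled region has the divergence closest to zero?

Divergence at each region's feature centre — B: about -5, C: about +2, D: about +3. Region C is closest to zero.

C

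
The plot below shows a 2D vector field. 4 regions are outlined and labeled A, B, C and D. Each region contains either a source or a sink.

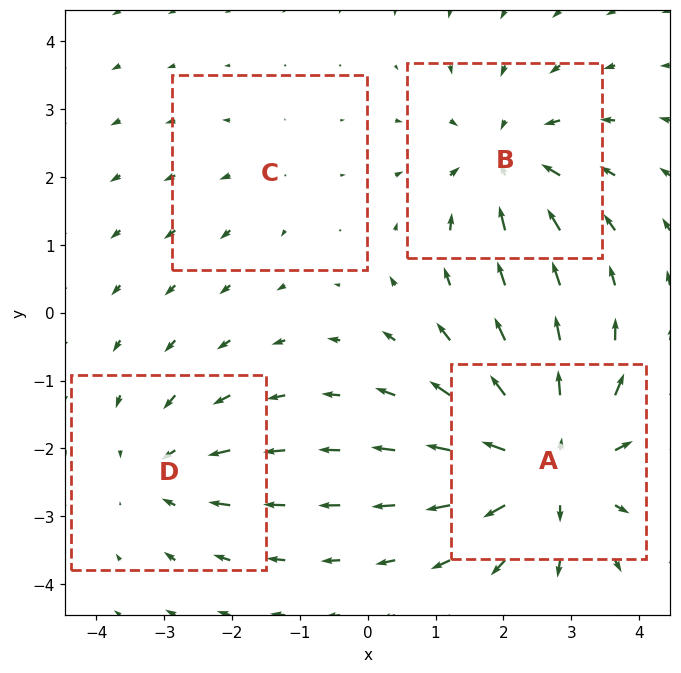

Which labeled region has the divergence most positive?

A

Divergence at each region's feature centre — A: about +7, B: about -4, C: about +2, D: about -3. Region A is most positive.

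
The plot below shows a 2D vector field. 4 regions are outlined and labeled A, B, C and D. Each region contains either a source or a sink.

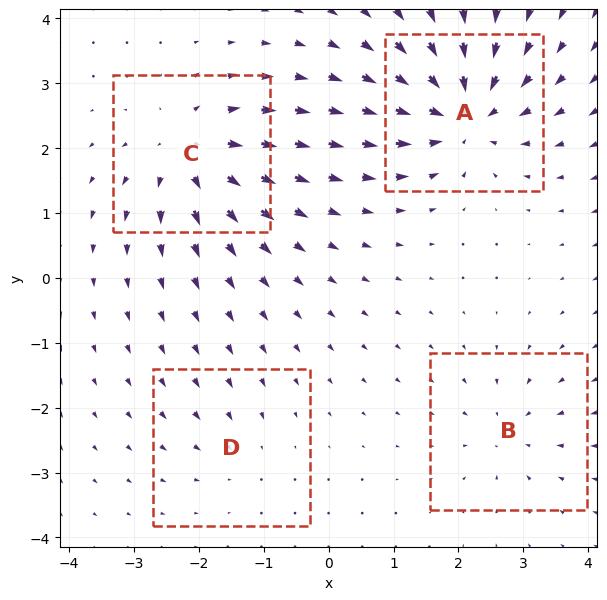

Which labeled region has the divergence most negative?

Divergence at each region's feature centre — A: about -8, B: about -4, C: about +6, D: about -2. Region A is most negative.

A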